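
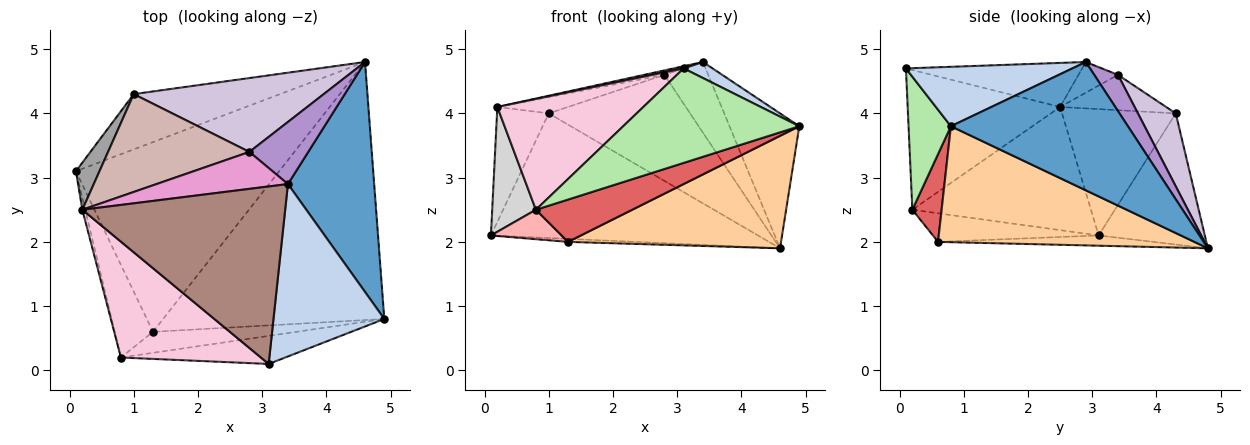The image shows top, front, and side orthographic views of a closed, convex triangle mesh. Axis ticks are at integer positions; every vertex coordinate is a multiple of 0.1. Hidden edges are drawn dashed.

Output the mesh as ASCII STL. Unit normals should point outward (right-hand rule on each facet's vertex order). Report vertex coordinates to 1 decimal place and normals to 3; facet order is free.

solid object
 facet normal 0.789 0.311 0.530
  outer loop
   vertex 3.4 2.9 4.8
   vertex 4.9 0.8 3.8
   vertex 4.6 4.8 1.9
  endloop
 endfacet
 facet normal 0.471 -0.082 0.878
  outer loop
   vertex 3.1 0.1 4.7
   vertex 4.9 0.8 3.8
   vertex 3.4 2.9 4.8
  endloop
 endfacet
 facet normal -0.050 0.016 -0.999
  outer loop
   vertex 1.3 0.6 2.0
   vertex 0.1 3.1 2.1
   vertex 4.6 4.8 1.9
  endloop
 endfacet
 facet normal 0.433 -0.360 -0.826
  outer loop
   vertex 1.3 0.6 2.0
   vertex 4.6 4.8 1.9
   vertex 4.9 0.8 3.8
  endloop
 endfacet
 facet normal -0.342 0.859 -0.381
  outer loop
   vertex 1.0 4.3 4.0
   vertex 4.6 4.8 1.9
   vertex 0.1 3.1 2.1
  endloop
 endfacet
 facet normal 0.225 -0.934 -0.277
  outer loop
   vertex 0.8 0.2 2.5
   vertex 4.9 0.8 3.8
   vertex 3.1 0.1 4.7
  endloop
 endfacet
 facet normal 0.263 -0.864 -0.429
  outer loop
   vertex 0.8 0.2 2.5
   vertex 1.3 0.6 2.0
   vertex 4.9 0.8 3.8
  endloop
 endfacet
 facet normal -0.579 -0.247 -0.777
  outer loop
   vertex 0.8 0.2 2.5
   vertex 0.1 3.1 2.1
   vertex 1.3 0.6 2.0
  endloop
 endfacet
 facet normal 0.376 0.696 0.612
  outer loop
   vertex 2.8 3.4 4.6
   vertex 3.4 2.9 4.8
   vertex 4.6 4.8 1.9
  endloop
 endfacet
 facet normal 0.214 0.801 0.558
  outer loop
   vertex 2.8 3.4 4.6
   vertex 4.6 4.8 1.9
   vertex 1.0 4.3 4.0
  endloop
 endfacet
 facet normal -0.212 -0.012 0.977
  outer loop
   vertex 0.2 2.5 4.1
   vertex 3.1 0.1 4.7
   vertex 3.4 2.9 4.8
  endloop
 endfacet
 facet normal -0.239 0.160 0.958
  outer loop
   vertex 0.2 2.5 4.1
   vertex 2.8 3.4 4.6
   vertex 1.0 4.3 4.0
  endloop
 endfacet
 facet normal -0.226 0.116 0.967
  outer loop
   vertex 0.2 2.5 4.1
   vertex 3.4 2.9 4.8
   vertex 2.8 3.4 4.6
  endloop
 endfacet
 facet normal -0.585 -0.560 0.586
  outer loop
   vertex 0.2 2.5 4.1
   vertex 0.8 0.2 2.5
   vertex 3.1 0.1 4.7
  endloop
 endfacet
 facet normal -0.897 0.408 0.167
  outer loop
   vertex 0.2 2.5 4.1
   vertex 1.0 4.3 4.0
   vertex 0.1 3.1 2.1
  endloop
 endfacet
 facet normal -0.971 -0.238 -0.023
  outer loop
   vertex 0.2 2.5 4.1
   vertex 0.1 3.1 2.1
   vertex 0.8 0.2 2.5
  endloop
 endfacet
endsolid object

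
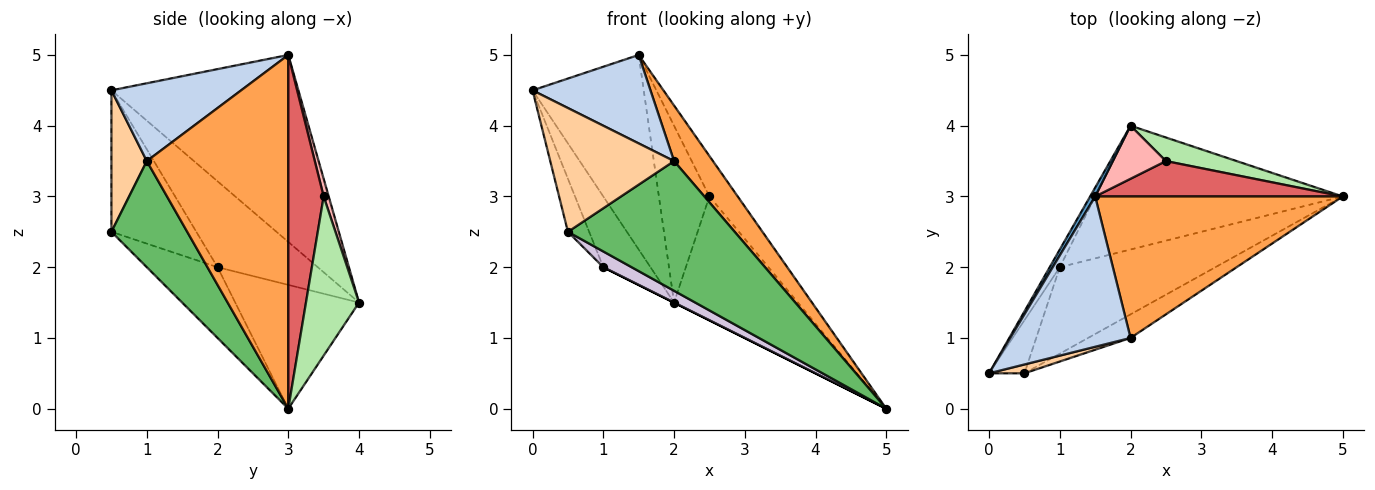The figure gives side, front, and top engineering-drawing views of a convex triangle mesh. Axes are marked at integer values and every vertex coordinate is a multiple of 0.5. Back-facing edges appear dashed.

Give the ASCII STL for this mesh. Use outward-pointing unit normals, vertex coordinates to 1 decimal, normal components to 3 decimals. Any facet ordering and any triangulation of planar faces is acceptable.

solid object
 facet normal -0.859 0.511 0.023
  outer loop
   vertex 1.5 3.0 5.0
   vertex 2.0 4.0 1.5
   vertex 0.0 0.5 4.5
  endloop
 endfacet
 facet normal 0.487 -0.443 0.753
  outer loop
   vertex 2.0 1.0 3.5
   vertex 1.5 3.0 5.0
   vertex 0.0 0.5 4.5
  endloop
 endfacet
 facet normal 0.799 -0.220 0.559
  outer loop
   vertex 2.0 1.0 3.5
   vertex 5.0 3.0 0.0
   vertex 1.5 3.0 5.0
  endloop
 endfacet
 facet normal 0.274 -0.959 0.069
  outer loop
   vertex 2.0 1.0 3.5
   vertex 0.0 0.5 4.5
   vertex 0.5 0.5 2.5
  endloop
 endfacet
 facet normal 0.408 -0.898 -0.163
  outer loop
   vertex 2.0 1.0 3.5
   vertex 0.5 0.5 2.5
   vertex 5.0 3.0 0.0
  endloop
 endfacet
 facet normal 0.388 0.905 0.172
  outer loop
   vertex 2.5 3.5 3.0
   vertex 5.0 3.0 0.0
   vertex 2.0 4.0 1.5
  endloop
 endfacet
 facet normal 0.685 0.548 0.480
  outer loop
   vertex 2.5 3.5 3.0
   vertex 1.5 3.0 5.0
   vertex 5.0 3.0 0.0
  endloop
 endfacet
 facet normal 0.095 0.953 0.286
  outer loop
   vertex 2.5 3.5 3.0
   vertex 2.0 4.0 1.5
   vertex 1.5 3.0 5.0
  endloop
 endfacet
 facet normal -0.447 0.000 -0.894
  outer loop
   vertex 1.0 2.0 2.0
   vertex 2.0 4.0 1.5
   vertex 5.0 3.0 0.0
  endloop
 endfacet
 facet normal -0.408 -0.163 -0.898
  outer loop
   vertex 1.0 2.0 2.0
   vertex 5.0 3.0 0.0
   vertex 0.5 0.5 2.5
  endloop
 endfacet
 facet normal -0.900 0.423 -0.106
  outer loop
   vertex 1.0 2.0 2.0
   vertex 0.0 0.5 4.5
   vertex 2.0 4.0 1.5
  endloop
 endfacet
 facet normal -0.943 0.236 -0.236
  outer loop
   vertex 1.0 2.0 2.0
   vertex 0.5 0.5 2.5
   vertex 0.0 0.5 4.5
  endloop
 endfacet
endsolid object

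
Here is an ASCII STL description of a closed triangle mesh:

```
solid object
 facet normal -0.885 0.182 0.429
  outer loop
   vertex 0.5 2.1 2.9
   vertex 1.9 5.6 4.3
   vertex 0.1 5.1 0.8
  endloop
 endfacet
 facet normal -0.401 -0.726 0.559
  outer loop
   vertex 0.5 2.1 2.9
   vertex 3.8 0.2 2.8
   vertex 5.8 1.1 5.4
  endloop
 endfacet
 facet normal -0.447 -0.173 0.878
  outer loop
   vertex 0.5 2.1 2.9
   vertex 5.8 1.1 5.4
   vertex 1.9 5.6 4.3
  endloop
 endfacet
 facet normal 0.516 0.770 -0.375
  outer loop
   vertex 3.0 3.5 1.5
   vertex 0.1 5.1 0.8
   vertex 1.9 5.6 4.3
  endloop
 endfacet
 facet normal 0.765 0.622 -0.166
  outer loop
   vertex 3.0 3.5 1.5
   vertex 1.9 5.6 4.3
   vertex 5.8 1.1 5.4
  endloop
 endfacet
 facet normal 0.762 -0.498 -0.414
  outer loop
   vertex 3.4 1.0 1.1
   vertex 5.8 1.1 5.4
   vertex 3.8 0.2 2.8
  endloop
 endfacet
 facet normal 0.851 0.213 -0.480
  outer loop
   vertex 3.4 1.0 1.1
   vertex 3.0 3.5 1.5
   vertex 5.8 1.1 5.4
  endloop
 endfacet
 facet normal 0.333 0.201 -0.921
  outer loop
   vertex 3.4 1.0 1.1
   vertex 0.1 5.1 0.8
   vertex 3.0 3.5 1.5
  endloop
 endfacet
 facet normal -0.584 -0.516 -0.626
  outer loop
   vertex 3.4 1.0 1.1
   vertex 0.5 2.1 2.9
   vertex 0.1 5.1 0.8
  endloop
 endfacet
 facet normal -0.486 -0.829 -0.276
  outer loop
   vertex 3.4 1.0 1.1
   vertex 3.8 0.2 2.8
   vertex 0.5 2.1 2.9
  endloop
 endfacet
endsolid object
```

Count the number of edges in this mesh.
15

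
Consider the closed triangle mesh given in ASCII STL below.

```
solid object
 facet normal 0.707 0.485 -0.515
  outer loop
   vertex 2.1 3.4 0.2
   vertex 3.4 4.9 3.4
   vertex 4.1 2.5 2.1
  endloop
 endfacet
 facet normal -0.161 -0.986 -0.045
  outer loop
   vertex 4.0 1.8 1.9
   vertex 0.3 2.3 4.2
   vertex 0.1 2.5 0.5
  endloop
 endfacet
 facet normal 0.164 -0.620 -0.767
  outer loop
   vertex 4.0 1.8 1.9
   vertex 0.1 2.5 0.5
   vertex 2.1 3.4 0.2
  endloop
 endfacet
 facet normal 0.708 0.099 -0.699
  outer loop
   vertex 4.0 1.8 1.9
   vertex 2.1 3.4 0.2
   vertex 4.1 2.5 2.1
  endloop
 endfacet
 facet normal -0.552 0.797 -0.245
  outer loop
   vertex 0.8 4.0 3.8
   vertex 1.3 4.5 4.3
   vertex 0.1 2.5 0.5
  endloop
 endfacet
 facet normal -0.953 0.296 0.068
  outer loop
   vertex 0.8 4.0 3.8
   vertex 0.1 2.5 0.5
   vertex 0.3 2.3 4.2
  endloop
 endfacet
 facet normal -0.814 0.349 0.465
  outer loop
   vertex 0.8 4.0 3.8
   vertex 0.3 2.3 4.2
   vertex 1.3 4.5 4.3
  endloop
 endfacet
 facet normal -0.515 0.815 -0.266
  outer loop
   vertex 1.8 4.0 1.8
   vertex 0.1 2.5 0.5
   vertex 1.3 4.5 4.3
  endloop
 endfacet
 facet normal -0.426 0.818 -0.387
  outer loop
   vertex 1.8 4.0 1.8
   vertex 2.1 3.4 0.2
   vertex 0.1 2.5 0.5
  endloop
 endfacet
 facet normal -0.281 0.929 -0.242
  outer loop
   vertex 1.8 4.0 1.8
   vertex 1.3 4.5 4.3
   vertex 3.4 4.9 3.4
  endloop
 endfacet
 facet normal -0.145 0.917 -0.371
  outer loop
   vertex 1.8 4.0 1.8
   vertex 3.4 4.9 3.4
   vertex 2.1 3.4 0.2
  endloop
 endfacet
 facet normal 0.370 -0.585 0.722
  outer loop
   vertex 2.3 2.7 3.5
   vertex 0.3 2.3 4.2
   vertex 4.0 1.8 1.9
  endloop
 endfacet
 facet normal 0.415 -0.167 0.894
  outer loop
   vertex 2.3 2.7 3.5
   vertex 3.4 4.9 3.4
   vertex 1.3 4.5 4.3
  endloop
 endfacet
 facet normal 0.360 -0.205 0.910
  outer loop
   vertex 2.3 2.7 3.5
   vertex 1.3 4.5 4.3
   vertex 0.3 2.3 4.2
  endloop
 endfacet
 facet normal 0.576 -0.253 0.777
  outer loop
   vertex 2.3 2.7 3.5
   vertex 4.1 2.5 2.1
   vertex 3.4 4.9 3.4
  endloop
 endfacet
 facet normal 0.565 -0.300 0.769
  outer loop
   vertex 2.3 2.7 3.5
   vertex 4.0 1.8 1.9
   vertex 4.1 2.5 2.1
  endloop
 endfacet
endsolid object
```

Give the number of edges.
24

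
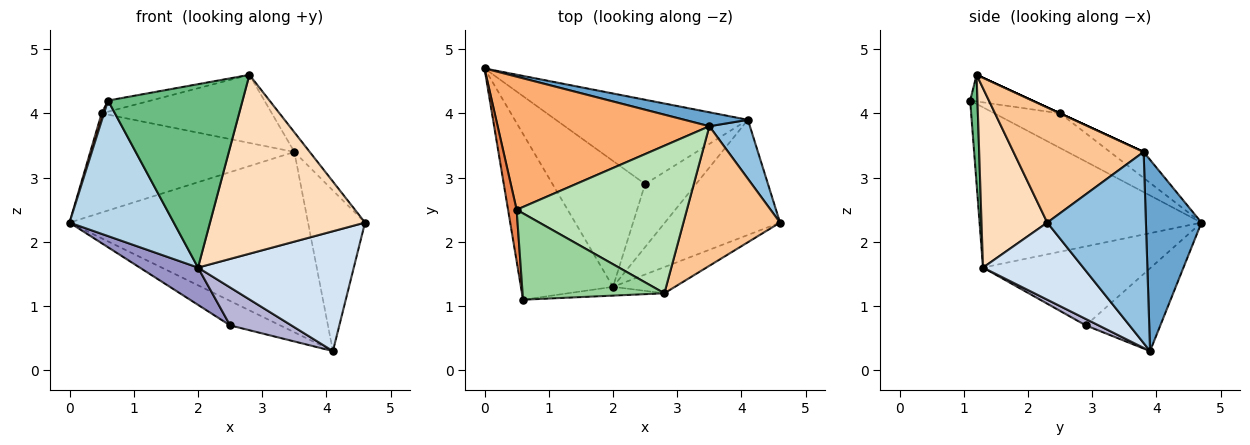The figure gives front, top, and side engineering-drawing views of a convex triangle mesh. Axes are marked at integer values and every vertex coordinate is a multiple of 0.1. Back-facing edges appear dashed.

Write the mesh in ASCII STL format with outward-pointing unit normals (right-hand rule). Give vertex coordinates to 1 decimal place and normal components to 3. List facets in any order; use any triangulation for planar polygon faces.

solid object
 facet normal 0.226 0.971 0.075
  outer loop
   vertex 3.5 3.8 3.4
   vertex 4.1 3.9 0.3
   vertex 0.0 4.7 2.3
  endloop
 endfacet
 facet normal 0.852 0.492 0.181
  outer loop
   vertex 3.5 3.8 3.4
   vertex 4.6 2.3 2.3
   vertex 4.1 3.9 0.3
  endloop
 endfacet
 facet normal -0.803 -0.377 -0.461
  outer loop
   vertex 2.0 1.3 1.6
   vertex 0.6 1.1 4.2
   vertex 0.0 4.7 2.3
  endloop
 endfacet
 facet normal 0.421 -0.654 -0.629
  outer loop
   vertex 2.0 1.3 1.6
   vertex 4.1 3.9 0.3
   vertex 4.6 2.3 2.3
  endloop
 endfacet
 facet normal -0.970 -0.035 0.240
  outer loop
   vertex 0.5 2.5 4.0
   vertex 0.0 4.7 2.3
   vertex 0.6 1.1 4.2
  endloop
 endfacet
 facet normal -0.098 0.594 0.798
  outer loop
   vertex 0.5 2.5 4.0
   vertex 3.5 3.8 3.4
   vertex 0.0 4.7 2.3
  endloop
 endfacet
 facet normal 0.763 0.090 0.640
  outer loop
   vertex 2.8 1.2 4.6
   vertex 4.6 2.3 2.3
   vertex 3.5 3.8 3.4
  endloop
 endfacet
 facet normal 0.387 -0.912 -0.134
  outer loop
   vertex 2.8 1.2 4.6
   vertex 2.0 1.3 1.6
   vertex 4.6 2.3 2.3
  endloop
 endfacet
 facet normal 0.054 -0.997 -0.048
  outer loop
   vertex 2.8 1.2 4.6
   vertex 0.6 1.1 4.2
   vertex 2.0 1.3 1.6
  endloop
 endfacet
 facet normal -0.183 0.126 0.975
  outer loop
   vertex 2.8 1.2 4.6
   vertex 0.5 2.5 4.0
   vertex 0.6 1.1 4.2
  endloop
 endfacet
 facet normal 0.000 0.419 0.908
  outer loop
   vertex 2.8 1.2 4.6
   vertex 3.5 3.8 3.4
   vertex 0.5 2.5 4.0
  endloop
 endfacet
 facet normal -0.383 0.257 -0.887
  outer loop
   vertex 2.5 2.9 0.7
   vertex 0.0 4.7 2.3
   vertex 4.1 3.9 0.3
  endloop
 endfacet
 facet normal -0.633 -0.220 -0.742
  outer loop
   vertex 2.5 2.9 0.7
   vertex 2.0 1.3 1.6
   vertex 0.0 4.7 2.3
  endloop
 endfacet
 facet normal 0.108 -0.513 -0.852
  outer loop
   vertex 2.5 2.9 0.7
   vertex 4.1 3.9 0.3
   vertex 2.0 1.3 1.6
  endloop
 endfacet
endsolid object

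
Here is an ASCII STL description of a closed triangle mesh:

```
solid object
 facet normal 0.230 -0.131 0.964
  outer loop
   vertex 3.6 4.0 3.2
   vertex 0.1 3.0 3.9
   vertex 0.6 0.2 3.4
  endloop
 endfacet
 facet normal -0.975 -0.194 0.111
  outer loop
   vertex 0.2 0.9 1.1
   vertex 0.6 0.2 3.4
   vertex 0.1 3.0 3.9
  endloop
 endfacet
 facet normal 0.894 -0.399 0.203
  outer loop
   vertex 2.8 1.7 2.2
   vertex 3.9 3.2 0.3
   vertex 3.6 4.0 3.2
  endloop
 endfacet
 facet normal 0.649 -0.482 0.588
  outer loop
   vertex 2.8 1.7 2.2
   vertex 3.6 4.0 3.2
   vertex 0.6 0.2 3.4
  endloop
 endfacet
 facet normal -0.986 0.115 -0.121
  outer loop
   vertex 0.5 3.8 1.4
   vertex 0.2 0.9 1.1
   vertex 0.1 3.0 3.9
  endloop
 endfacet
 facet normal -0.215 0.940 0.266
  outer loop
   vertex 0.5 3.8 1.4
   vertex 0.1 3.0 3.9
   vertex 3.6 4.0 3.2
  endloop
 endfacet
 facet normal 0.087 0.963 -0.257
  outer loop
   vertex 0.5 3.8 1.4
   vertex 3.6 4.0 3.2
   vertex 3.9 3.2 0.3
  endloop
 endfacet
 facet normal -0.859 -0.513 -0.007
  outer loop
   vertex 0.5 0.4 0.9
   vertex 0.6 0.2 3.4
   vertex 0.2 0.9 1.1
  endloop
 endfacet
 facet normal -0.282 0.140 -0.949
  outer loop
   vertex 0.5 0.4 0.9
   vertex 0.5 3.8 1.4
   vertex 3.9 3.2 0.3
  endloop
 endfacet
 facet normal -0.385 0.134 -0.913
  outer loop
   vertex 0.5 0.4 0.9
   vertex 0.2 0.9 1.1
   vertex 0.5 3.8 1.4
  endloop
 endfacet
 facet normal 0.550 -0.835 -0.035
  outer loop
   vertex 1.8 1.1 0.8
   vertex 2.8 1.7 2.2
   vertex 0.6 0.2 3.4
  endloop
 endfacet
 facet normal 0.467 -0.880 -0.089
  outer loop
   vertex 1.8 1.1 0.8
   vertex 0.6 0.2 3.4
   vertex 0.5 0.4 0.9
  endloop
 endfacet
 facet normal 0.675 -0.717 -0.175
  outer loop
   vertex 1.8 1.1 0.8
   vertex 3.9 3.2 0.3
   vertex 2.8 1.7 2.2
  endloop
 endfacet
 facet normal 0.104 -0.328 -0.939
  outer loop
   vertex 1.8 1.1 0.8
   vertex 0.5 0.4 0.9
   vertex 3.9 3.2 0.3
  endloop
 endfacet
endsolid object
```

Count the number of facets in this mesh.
14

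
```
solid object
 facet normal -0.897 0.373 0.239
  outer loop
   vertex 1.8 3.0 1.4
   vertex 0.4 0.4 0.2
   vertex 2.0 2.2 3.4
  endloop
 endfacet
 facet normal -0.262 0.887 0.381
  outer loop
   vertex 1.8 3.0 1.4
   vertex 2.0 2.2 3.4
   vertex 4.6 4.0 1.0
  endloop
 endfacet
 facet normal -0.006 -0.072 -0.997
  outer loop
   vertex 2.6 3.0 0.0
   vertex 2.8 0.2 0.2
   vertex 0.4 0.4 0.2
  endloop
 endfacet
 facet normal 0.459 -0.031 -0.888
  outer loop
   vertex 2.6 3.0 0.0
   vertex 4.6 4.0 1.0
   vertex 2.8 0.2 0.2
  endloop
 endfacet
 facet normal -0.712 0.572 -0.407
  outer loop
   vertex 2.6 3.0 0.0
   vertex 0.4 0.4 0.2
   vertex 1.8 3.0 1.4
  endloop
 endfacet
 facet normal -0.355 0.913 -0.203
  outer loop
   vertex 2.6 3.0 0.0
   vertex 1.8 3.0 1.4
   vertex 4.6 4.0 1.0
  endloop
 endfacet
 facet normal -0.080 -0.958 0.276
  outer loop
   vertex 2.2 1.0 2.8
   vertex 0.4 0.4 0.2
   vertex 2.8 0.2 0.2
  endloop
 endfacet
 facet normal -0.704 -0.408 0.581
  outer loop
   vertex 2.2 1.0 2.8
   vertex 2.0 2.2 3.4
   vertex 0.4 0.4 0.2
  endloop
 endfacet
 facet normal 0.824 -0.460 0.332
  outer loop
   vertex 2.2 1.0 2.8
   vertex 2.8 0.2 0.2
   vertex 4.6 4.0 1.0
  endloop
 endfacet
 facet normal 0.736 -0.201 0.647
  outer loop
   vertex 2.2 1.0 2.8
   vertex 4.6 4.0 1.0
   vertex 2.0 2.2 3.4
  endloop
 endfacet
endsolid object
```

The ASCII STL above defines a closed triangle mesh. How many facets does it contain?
10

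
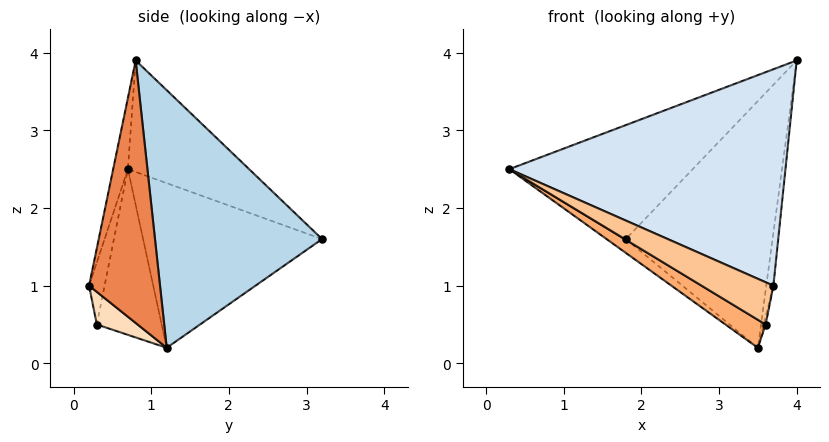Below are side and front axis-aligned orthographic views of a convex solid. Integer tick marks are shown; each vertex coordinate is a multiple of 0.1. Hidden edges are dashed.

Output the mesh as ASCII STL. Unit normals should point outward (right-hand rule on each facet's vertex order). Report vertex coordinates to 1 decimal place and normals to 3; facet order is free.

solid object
 facet normal -0.321 0.485 0.813
  outer loop
   vertex 1.8 3.2 1.6
   vertex 0.3 0.7 2.5
   vertex 4.0 0.8 3.9
  endloop
 endfacet
 facet normal -0.589 0.063 -0.806
  outer loop
   vertex 3.5 1.2 0.2
   vertex 0.3 0.7 2.5
   vertex 1.8 3.2 1.6
  endloop
 endfacet
 facet normal 0.751 0.660 -0.030
  outer loop
   vertex 3.5 1.2 0.2
   vertex 1.8 3.2 1.6
   vertex 4.0 0.8 3.9
  endloop
 endfacet
 facet normal -0.052 -0.977 0.207
  outer loop
   vertex 3.7 0.2 1.0
   vertex 4.0 0.8 3.9
   vertex 0.3 0.7 2.5
  endloop
 endfacet
 facet normal 0.987 0.099 -0.123
  outer loop
   vertex 3.7 0.2 1.0
   vertex 3.5 1.2 0.2
   vertex 4.0 0.8 3.9
  endloop
 endfacet
 facet normal -0.519 -0.322 -0.792
  outer loop
   vertex 3.6 0.3 0.5
   vertex 0.3 0.7 2.5
   vertex 3.5 1.2 0.2
  endloop
 endfacet
 facet normal -0.209 -0.966 -0.151
  outer loop
   vertex 3.6 0.3 0.5
   vertex 3.7 0.2 1.0
   vertex 0.3 0.7 2.5
  endloop
 endfacet
 facet normal 0.981 0.047 -0.187
  outer loop
   vertex 3.6 0.3 0.5
   vertex 3.5 1.2 0.2
   vertex 3.7 0.2 1.0
  endloop
 endfacet
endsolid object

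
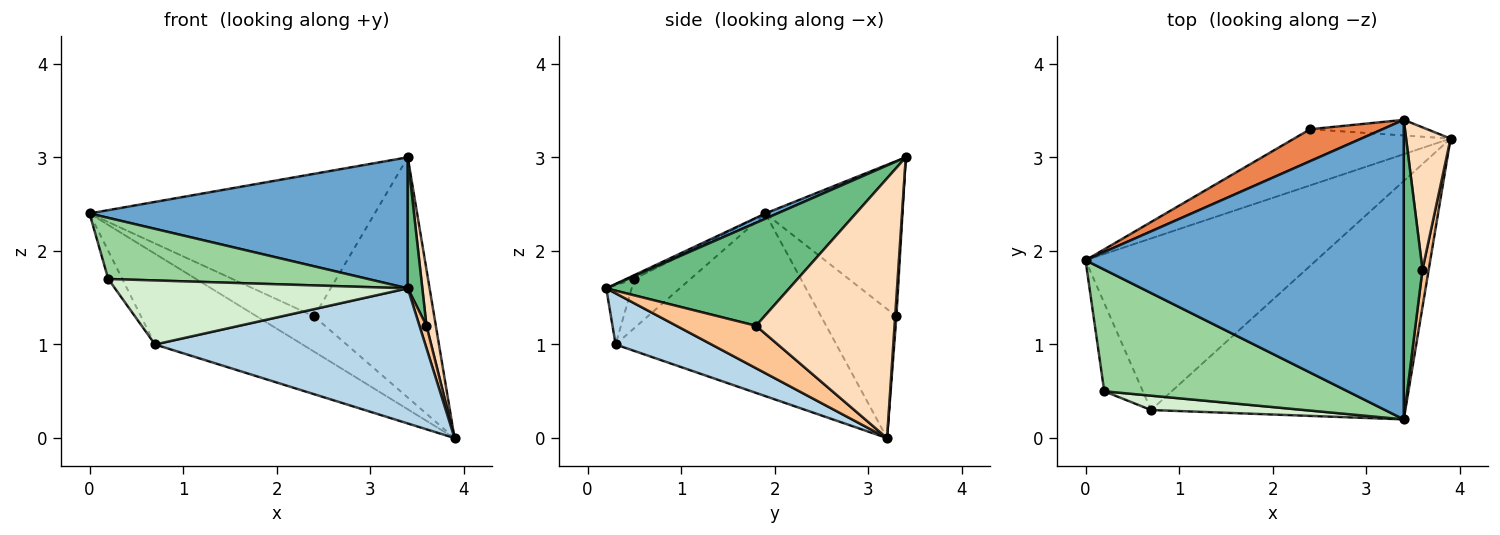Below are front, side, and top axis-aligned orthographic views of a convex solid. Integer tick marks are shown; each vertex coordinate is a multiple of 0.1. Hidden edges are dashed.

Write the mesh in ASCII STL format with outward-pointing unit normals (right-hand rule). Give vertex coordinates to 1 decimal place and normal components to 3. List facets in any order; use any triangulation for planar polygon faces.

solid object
 facet normal 0.015 -0.401 0.916
  outer loop
   vertex 3.4 3.4 3.0
   vertex 0.0 1.9 2.4
   vertex 3.4 0.2 1.6
  endloop
 endfacet
 facet normal -0.573 0.383 -0.724
  outer loop
   vertex 0.7 0.3 1.0
   vertex 0.0 1.9 2.4
   vertex 3.9 3.2 0.0
  endloop
 endfacet
 facet normal 0.172 -0.486 -0.857
  outer loop
   vertex 0.7 0.3 1.0
   vertex 3.9 3.2 0.0
   vertex 3.4 0.2 1.6
  endloop
 endfacet
 facet normal -0.573 0.436 -0.694
  outer loop
   vertex 2.4 3.3 1.3
   vertex 3.9 3.2 0.0
   vertex 0.0 1.9 2.4
  endloop
 endfacet
 facet normal -0.425 0.883 0.198
  outer loop
   vertex 2.4 3.3 1.3
   vertex 0.0 1.9 2.4
   vertex 3.4 3.4 3.0
  endloop
 endfacet
 facet normal 0.010 0.998 -0.065
  outer loop
   vertex 2.4 3.3 1.3
   vertex 3.4 3.4 3.0
   vertex 3.9 3.2 0.0
  endloop
 endfacet
 facet normal 0.986 -0.087 0.145
  outer loop
   vertex 3.6 1.8 1.2
   vertex 3.4 0.2 1.6
   vertex 3.9 3.2 0.0
  endloop
 endfacet
 facet normal 0.983 -0.066 0.168
  outer loop
   vertex 3.6 1.8 1.2
   vertex 3.9 3.2 0.0
   vertex 3.4 3.4 3.0
  endloop
 endfacet
 facet normal 0.981 -0.078 0.178
  outer loop
   vertex 3.6 1.8 1.2
   vertex 3.4 3.4 3.0
   vertex 3.4 0.2 1.6
  endloop
 endfacet
 facet normal -0.014 -0.449 0.894
  outer loop
   vertex 0.2 0.5 1.7
   vertex 3.4 0.2 1.6
   vertex 0.0 1.9 2.4
  endloop
 endfacet
 facet normal -0.772 0.193 -0.606
  outer loop
   vertex 0.2 0.5 1.7
   vertex 0.0 1.9 2.4
   vertex 0.7 0.3 1.0
  endloop
 endfacet
 facet normal -0.084 -0.972 0.218
  outer loop
   vertex 0.2 0.5 1.7
   vertex 0.7 0.3 1.0
   vertex 3.4 0.2 1.6
  endloop
 endfacet
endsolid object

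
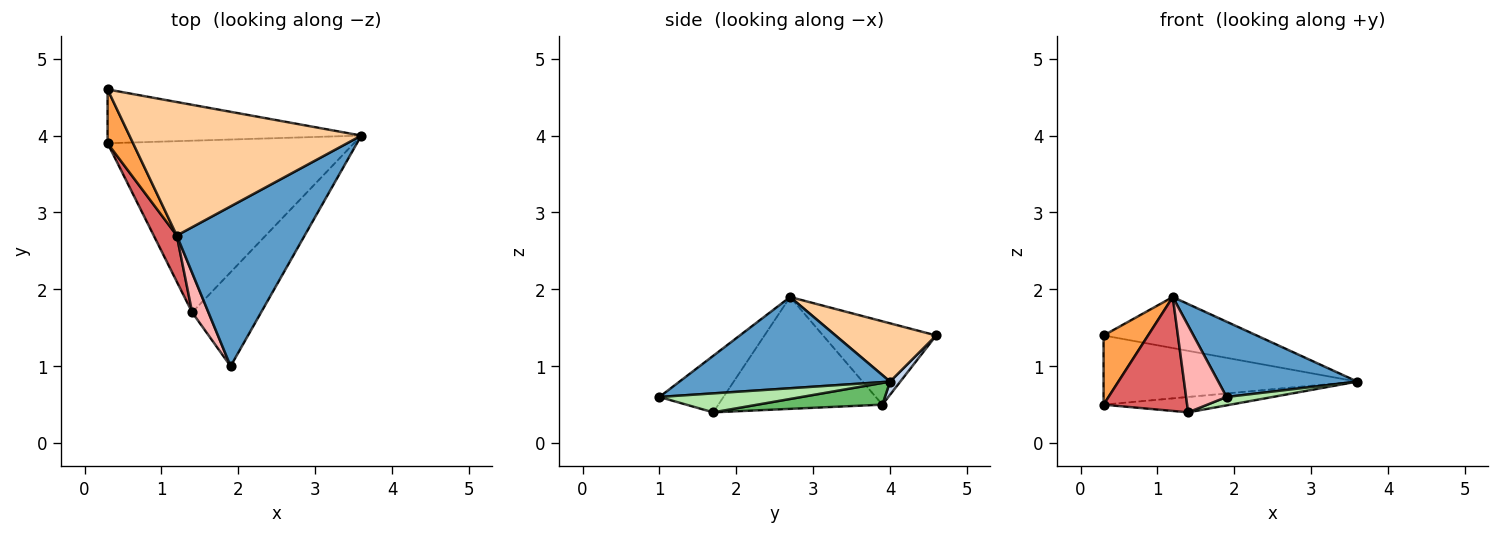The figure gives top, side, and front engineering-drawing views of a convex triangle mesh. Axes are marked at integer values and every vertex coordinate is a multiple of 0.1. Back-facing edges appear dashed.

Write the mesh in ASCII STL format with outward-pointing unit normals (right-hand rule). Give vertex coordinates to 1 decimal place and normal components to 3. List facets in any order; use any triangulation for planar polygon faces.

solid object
 facet normal 0.542 -0.358 0.760
  outer loop
   vertex 1.2 2.7 1.9
   vertex 1.9 1.0 0.6
   vertex 3.6 4.0 0.8
  endloop
 endfacet
 facet normal 0.032 0.789 -0.614
  outer loop
   vertex 0.3 4.6 1.4
   vertex 3.6 4.0 0.8
   vertex 0.3 3.9 0.5
  endloop
 endfacet
 facet normal -0.895 -0.352 0.274
  outer loop
   vertex 0.3 4.6 1.4
   vertex 0.3 3.9 0.5
   vertex 1.2 2.7 1.9
  endloop
 endfacet
 facet normal 0.229 0.348 0.909
  outer loop
   vertex 0.3 4.6 1.4
   vertex 1.2 2.7 1.9
   vertex 3.6 4.0 0.8
  endloop
 endfacet
 facet normal 0.088 0.089 -0.992
  outer loop
   vertex 1.4 1.7 0.4
   vertex 0.3 3.9 0.5
   vertex 3.6 4.0 0.8
  endloop
 endfacet
 facet normal 0.264 -0.086 -0.961
  outer loop
   vertex 1.4 1.7 0.4
   vertex 3.6 4.0 0.8
   vertex 1.9 1.0 0.6
  endloop
 endfacet
 facet normal -0.876 -0.446 0.181
  outer loop
   vertex 1.4 1.7 0.4
   vertex 1.2 2.7 1.9
   vertex 0.3 3.9 0.5
  endloop
 endfacet
 facet normal -0.821 -0.519 0.237
  outer loop
   vertex 1.4 1.7 0.4
   vertex 1.9 1.0 0.6
   vertex 1.2 2.7 1.9
  endloop
 endfacet
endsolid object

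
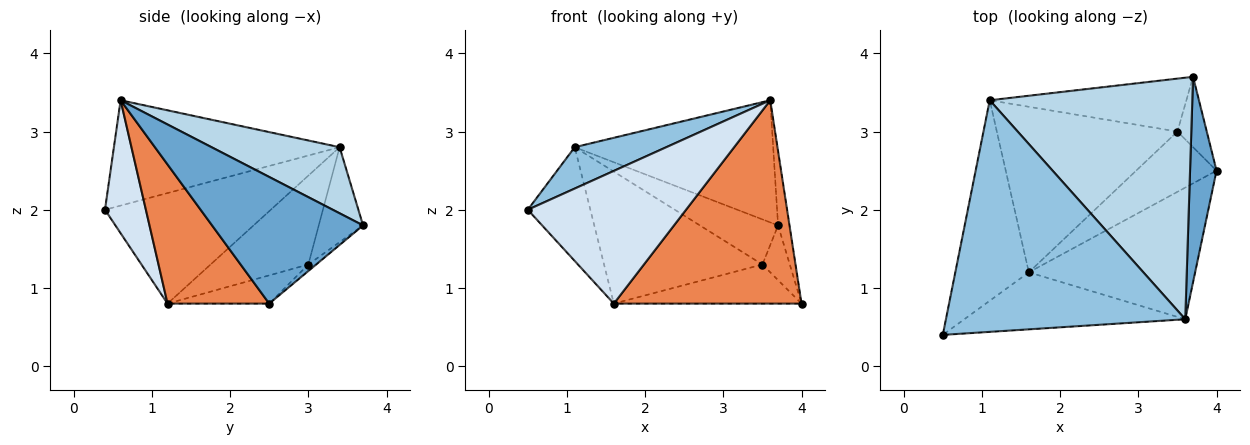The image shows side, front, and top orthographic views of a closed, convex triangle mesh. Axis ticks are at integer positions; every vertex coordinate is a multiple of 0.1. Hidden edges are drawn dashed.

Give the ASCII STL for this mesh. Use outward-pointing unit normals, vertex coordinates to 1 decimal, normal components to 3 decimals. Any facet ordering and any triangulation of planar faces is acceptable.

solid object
 facet normal 0.976 0.074 0.204
  outer loop
   vertex 3.7 3.7 1.8
   vertex 3.6 0.6 3.4
   vertex 4.0 2.5 0.8
  endloop
 endfacet
 facet normal -0.398 -0.161 0.903
  outer loop
   vertex 1.1 3.4 2.8
   vertex 0.5 0.4 2.0
   vertex 3.6 0.6 3.4
  endloop
 endfacet
 facet normal 0.280 0.433 0.857
  outer loop
   vertex 1.1 3.4 2.8
   vertex 3.6 0.6 3.4
   vertex 3.7 3.7 1.8
  endloop
 endfacet
 facet normal 0.231 -0.894 -0.384
  outer loop
   vertex 1.6 1.2 0.8
   vertex 3.6 0.6 3.4
   vertex 0.5 0.4 2.0
  endloop
 endfacet
 facet normal 0.414 -0.764 -0.495
  outer loop
   vertex 1.6 1.2 0.8
   vertex 4.0 2.5 0.8
   vertex 3.6 0.6 3.4
  endloop
 endfacet
 facet normal -0.794 0.300 -0.528
  outer loop
   vertex 1.6 1.2 0.8
   vertex 0.5 0.4 2.0
   vertex 1.1 3.4 2.8
  endloop
 endfacet
 facet normal -0.345 0.609 -0.714
  outer loop
   vertex 3.5 3.0 1.3
   vertex 1.1 3.4 2.8
   vertex 3.7 3.7 1.8
  endloop
 endfacet
 facet normal -0.359 0.582 -0.730
  outer loop
   vertex 3.5 3.0 1.3
   vertex 1.6 1.2 0.8
   vertex 1.1 3.4 2.8
  endloop
 endfacet
 facet normal -0.173 0.605 -0.777
  outer loop
   vertex 3.5 3.0 1.3
   vertex 3.7 3.7 1.8
   vertex 4.0 2.5 0.8
  endloop
 endfacet
 facet normal -0.283 0.522 -0.805
  outer loop
   vertex 3.5 3.0 1.3
   vertex 4.0 2.5 0.8
   vertex 1.6 1.2 0.8
  endloop
 endfacet
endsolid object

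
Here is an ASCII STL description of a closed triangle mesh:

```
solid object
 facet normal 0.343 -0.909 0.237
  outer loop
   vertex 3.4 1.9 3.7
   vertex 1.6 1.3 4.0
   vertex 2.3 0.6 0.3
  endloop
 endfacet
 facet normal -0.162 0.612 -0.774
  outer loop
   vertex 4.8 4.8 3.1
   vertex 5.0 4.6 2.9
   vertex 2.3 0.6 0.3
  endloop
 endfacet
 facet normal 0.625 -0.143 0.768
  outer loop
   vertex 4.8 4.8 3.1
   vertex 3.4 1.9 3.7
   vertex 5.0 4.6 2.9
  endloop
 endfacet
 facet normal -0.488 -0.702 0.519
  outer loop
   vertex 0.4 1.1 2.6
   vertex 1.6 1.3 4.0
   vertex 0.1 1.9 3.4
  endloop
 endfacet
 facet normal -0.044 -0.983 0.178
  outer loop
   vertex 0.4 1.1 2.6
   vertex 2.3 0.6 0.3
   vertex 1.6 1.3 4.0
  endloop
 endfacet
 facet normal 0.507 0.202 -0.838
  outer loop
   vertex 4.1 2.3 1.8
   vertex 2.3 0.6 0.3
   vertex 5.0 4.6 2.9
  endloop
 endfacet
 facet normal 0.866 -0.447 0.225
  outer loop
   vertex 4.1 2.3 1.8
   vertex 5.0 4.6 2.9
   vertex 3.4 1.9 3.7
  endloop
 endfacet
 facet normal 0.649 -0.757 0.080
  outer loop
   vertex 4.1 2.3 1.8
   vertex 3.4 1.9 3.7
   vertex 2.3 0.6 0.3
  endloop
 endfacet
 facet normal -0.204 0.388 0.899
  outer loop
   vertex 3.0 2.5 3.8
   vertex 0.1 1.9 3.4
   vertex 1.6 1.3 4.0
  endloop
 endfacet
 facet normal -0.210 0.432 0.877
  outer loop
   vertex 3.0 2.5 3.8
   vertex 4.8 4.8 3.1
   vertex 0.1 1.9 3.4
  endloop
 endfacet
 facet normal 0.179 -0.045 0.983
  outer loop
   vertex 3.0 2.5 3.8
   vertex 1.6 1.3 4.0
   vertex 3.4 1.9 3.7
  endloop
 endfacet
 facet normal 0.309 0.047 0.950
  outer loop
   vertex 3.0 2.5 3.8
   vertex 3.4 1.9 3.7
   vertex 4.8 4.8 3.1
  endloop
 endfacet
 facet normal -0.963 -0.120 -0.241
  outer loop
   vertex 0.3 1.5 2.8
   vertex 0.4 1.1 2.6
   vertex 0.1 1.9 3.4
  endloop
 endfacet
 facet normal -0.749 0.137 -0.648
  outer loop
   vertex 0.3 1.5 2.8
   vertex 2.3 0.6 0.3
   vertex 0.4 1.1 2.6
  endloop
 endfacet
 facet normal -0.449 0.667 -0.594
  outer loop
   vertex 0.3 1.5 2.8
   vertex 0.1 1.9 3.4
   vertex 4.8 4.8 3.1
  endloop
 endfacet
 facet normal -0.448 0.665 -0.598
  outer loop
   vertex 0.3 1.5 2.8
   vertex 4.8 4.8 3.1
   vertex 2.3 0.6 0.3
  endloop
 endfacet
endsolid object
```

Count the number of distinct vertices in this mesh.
10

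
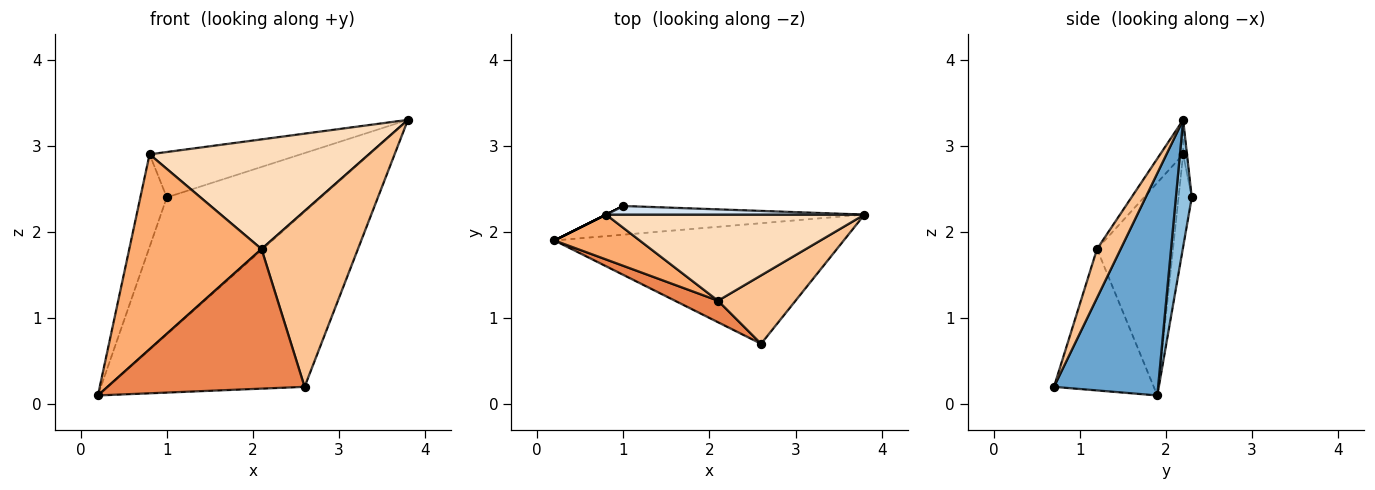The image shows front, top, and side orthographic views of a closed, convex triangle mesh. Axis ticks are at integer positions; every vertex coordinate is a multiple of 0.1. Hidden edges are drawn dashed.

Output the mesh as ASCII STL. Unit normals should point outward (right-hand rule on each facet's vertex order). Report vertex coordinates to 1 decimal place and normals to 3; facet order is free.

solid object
 facet normal 0.399 0.755 -0.520
  outer loop
   vertex 2.6 0.7 0.2
   vertex 0.2 1.9 0.1
   vertex 3.8 2.2 3.3
  endloop
 endfacet
 facet normal 0.100 0.974 -0.204
  outer loop
   vertex 1.0 2.3 2.4
   vertex 3.8 2.2 3.3
   vertex 0.2 1.9 0.1
  endloop
 endfacet
 facet normal -0.447 0.894 0.000
  outer loop
   vertex 0.8 2.2 2.9
   vertex 1.0 2.3 2.4
   vertex 0.2 1.9 0.1
  endloop
 endfacet
 facet normal -0.025 0.982 0.186
  outer loop
   vertex 0.8 2.2 2.9
   vertex 3.8 2.2 3.3
   vertex 1.0 2.3 2.4
  endloop
 endfacet
 facet normal -0.448 -0.884 0.136
  outer loop
   vertex 2.1 1.2 1.8
   vertex 0.2 1.9 0.1
   vertex 2.6 0.7 0.2
  endloop
 endfacet
 facet normal -0.488 -0.850 0.196
  outer loop
   vertex 2.1 1.2 1.8
   vertex 0.8 2.2 2.9
   vertex 0.2 1.9 0.1
  endloop
 endfacet
 facet normal 0.223 -0.909 0.353
  outer loop
   vertex 2.1 1.2 1.8
   vertex 2.6 0.7 0.2
   vertex 3.8 2.2 3.3
  endloop
 endfacet
 facet normal -0.082 -0.784 0.616
  outer loop
   vertex 2.1 1.2 1.8
   vertex 3.8 2.2 3.3
   vertex 0.8 2.2 2.9
  endloop
 endfacet
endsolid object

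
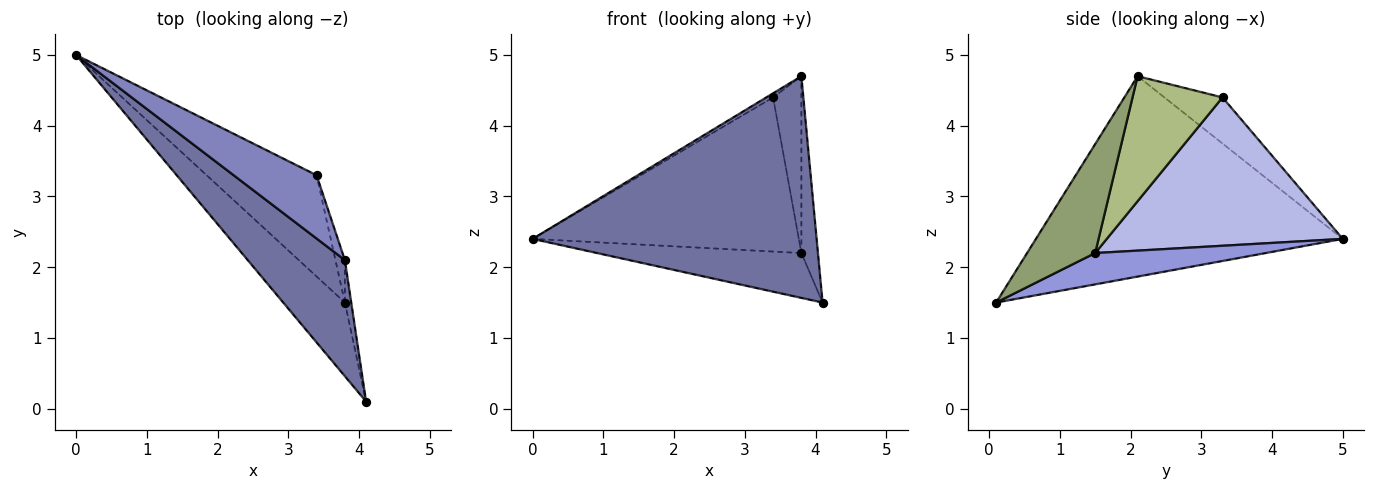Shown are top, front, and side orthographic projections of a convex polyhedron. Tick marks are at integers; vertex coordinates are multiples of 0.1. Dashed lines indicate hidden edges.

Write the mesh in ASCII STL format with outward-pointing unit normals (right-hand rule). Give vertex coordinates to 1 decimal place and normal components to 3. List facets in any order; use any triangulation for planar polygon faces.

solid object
 facet normal -0.691 -0.640 0.335
  outer loop
   vertex 3.8 2.1 4.7
   vertex 0.0 5.0 2.4
   vertex 4.1 0.1 1.5
  endloop
 endfacet
 facet normal -0.485 0.056 0.873
  outer loop
   vertex 3.4 3.3 4.4
   vertex 0.0 5.0 2.4
   vertex 3.8 2.1 4.7
  endloop
 endfacet
 facet normal 0.398 0.477 -0.783
  outer loop
   vertex 3.8 1.5 2.2
   vertex 4.1 0.1 1.5
   vertex 0.0 5.0 2.4
  endloop
 endfacet
 facet normal 0.595 0.672 -0.441
  outer loop
   vertex 3.8 1.5 2.2
   vertex 0.0 5.0 2.4
   vertex 3.4 3.3 4.4
  endloop
 endfacet
 facet normal 0.970 0.236 -0.057
  outer loop
   vertex 3.8 1.5 2.2
   vertex 3.8 2.1 4.7
   vertex 4.1 0.1 1.5
  endloop
 endfacet
 facet normal 0.951 0.299 -0.072
  outer loop
   vertex 3.8 1.5 2.2
   vertex 3.4 3.3 4.4
   vertex 3.8 2.1 4.7
  endloop
 endfacet
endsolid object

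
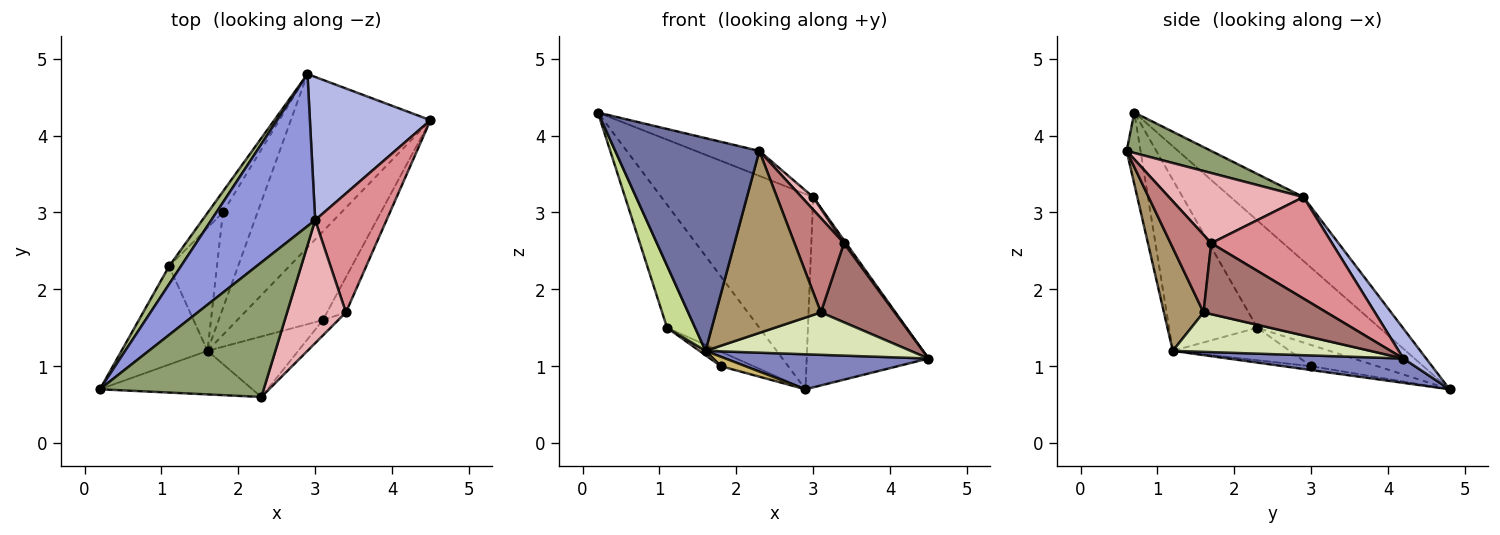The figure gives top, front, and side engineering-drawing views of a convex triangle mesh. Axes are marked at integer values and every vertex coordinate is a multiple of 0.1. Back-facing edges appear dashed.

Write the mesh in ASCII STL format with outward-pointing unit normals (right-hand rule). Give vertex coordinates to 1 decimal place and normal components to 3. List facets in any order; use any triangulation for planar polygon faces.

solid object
 facet normal -0.094 -0.975 -0.200
  outer loop
   vertex 1.6 1.2 1.2
   vertex 2.3 0.6 3.8
   vertex 0.2 0.7 4.3
  endloop
 endfacet
 facet normal 0.168 -0.195 -0.966
  outer loop
   vertex 1.6 1.2 1.2
   vertex 2.9 4.8 0.7
   vertex 4.5 4.2 1.1
  endloop
 endfacet
 facet normal -0.354 0.738 0.575
  outer loop
   vertex 3.0 2.9 3.2
   vertex 2.9 4.8 0.7
   vertex 0.2 0.7 4.3
  endloop
 endfacet
 facet normal 0.148 0.790 0.595
  outer loop
   vertex 3.0 2.9 3.2
   vertex 4.5 4.2 1.1
   vertex 2.9 4.8 0.7
  endloop
 endfacet
 facet normal 0.236 0.177 0.955
  outer loop
   vertex 3.0 2.9 3.2
   vertex 0.2 0.7 4.3
   vertex 2.3 0.6 3.8
  endloop
 endfacet
 facet normal -0.795 0.600 0.088
  outer loop
   vertex 1.1 2.3 1.5
   vertex 0.2 0.7 4.3
   vertex 2.9 4.8 0.7
  endloop
 endfacet
 facet normal -0.860 -0.273 -0.432
  outer loop
   vertex 1.1 2.3 1.5
   vertex 1.6 1.2 1.2
   vertex 0.2 0.7 4.3
  endloop
 endfacet
 facet normal 0.384 -0.399 -0.833
  outer loop
   vertex 3.1 1.6 1.7
   vertex 1.6 1.2 1.2
   vertex 4.5 4.2 1.1
  endloop
 endfacet
 facet normal 0.337 -0.893 -0.297
  outer loop
   vertex 3.1 1.6 1.7
   vertex 2.3 0.6 3.8
   vertex 1.6 1.2 1.2
  endloop
 endfacet
 facet normal -0.110 -0.098 -0.989
  outer loop
   vertex 1.8 3.0 1.0
   vertex 2.9 4.8 0.7
   vertex 1.6 1.2 1.2
  endloop
 endfacet
 facet normal -0.757 0.373 -0.537
  outer loop
   vertex 1.8 3.0 1.0
   vertex 1.1 2.3 1.5
   vertex 2.9 4.8 0.7
  endloop
 endfacet
 facet normal -0.561 -0.030 -0.827
  outer loop
   vertex 1.8 3.0 1.0
   vertex 1.6 1.2 1.2
   vertex 1.1 2.3 1.5
  endloop
 endfacet
 facet normal 0.836 -0.502 -0.223
  outer loop
   vertex 3.4 1.7 2.6
   vertex 3.1 1.6 1.7
   vertex 4.5 4.2 1.1
  endloop
 endfacet
 facet normal 0.630 -0.766 -0.125
  outer loop
   vertex 3.4 1.7 2.6
   vertex 2.3 0.6 3.8
   vertex 3.1 1.6 1.7
  endloop
 endfacet
 facet normal 0.818 -0.015 0.575
  outer loop
   vertex 3.4 1.7 2.6
   vertex 4.5 4.2 1.1
   vertex 3.0 2.9 3.2
  endloop
 endfacet
 facet normal 0.765 -0.066 0.641
  outer loop
   vertex 3.4 1.7 2.6
   vertex 3.0 2.9 3.2
   vertex 2.3 0.6 3.8
  endloop
 endfacet
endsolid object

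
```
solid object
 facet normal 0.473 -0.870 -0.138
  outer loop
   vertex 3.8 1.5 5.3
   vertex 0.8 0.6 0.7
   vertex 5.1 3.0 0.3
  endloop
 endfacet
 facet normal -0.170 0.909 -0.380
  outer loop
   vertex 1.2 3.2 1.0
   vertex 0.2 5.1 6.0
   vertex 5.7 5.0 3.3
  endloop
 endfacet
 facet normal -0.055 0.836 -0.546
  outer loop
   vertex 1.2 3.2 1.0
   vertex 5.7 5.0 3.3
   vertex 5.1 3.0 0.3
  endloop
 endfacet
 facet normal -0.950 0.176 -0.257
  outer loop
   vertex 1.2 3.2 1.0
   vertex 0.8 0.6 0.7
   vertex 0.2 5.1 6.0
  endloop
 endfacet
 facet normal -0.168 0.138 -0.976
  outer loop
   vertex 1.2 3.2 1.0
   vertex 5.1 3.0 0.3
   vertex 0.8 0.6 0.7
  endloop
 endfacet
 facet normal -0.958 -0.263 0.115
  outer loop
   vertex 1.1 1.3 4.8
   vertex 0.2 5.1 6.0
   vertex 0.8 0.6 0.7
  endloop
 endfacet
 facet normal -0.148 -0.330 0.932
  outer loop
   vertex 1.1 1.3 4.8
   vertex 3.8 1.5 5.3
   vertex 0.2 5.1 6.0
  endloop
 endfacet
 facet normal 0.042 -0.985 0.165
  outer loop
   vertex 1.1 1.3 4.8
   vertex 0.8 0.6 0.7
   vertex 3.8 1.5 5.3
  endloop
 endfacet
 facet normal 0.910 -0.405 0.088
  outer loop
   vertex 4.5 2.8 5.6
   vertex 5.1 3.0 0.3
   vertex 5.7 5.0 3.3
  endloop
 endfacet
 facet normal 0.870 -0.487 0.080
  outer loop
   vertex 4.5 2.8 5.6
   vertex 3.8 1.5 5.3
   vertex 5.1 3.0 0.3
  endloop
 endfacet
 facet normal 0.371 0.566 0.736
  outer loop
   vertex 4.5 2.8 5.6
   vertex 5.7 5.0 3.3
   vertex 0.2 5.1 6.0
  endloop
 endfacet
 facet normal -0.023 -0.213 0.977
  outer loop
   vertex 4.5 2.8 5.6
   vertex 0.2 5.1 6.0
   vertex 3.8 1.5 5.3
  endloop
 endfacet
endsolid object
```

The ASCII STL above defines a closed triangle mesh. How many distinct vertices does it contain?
8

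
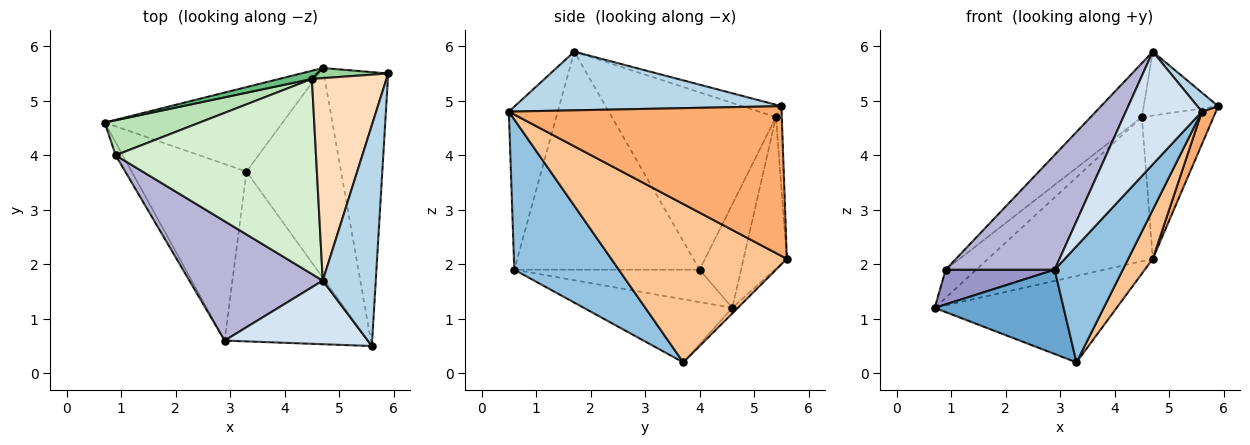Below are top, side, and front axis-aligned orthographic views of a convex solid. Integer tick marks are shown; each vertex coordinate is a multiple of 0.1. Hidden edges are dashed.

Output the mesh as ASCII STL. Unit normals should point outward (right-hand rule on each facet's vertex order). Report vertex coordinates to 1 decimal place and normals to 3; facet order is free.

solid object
 facet normal -0.445 -0.386 -0.808
  outer loop
   vertex 2.9 0.6 1.9
   vertex 0.7 4.6 1.2
   vertex 3.3 3.7 0.2
  endloop
 endfacet
 facet normal 0.655 -0.427 -0.624
  outer loop
   vertex 2.9 0.6 1.9
   vertex 3.3 3.7 0.2
   vertex 5.6 0.5 4.8
  endloop
 endfacet
 facet normal 0.741 -0.058 0.669
  outer loop
   vertex 4.7 1.7 5.9
   vertex 5.6 0.5 4.8
   vertex 5.9 5.5 4.9
  endloop
 endfacet
 facet normal -0.489 -0.760 0.429
  outer loop
   vertex 4.7 1.7 5.9
   vertex 2.9 0.6 1.9
   vertex 5.6 0.5 4.8
  endloop
 endfacet
 facet normal -0.021 0.715 -0.699
  outer loop
   vertex 4.7 5.6 2.1
   vertex 3.3 3.7 0.2
   vertex 0.7 4.6 1.2
  endloop
 endfacet
 facet normal 0.918 -0.047 -0.395
  outer loop
   vertex 4.7 5.6 2.1
   vertex 5.9 5.5 4.9
   vertex 5.6 0.5 4.8
  endloop
 endfacet
 facet normal 0.852 -0.119 -0.509
  outer loop
   vertex 4.7 5.6 2.1
   vertex 5.6 0.5 4.8
   vertex 3.3 3.7 0.2
  endloop
 endfacet
 facet normal -0.156 0.297 0.942
  outer loop
   vertex 4.5 5.4 4.7
   vertex 4.7 1.7 5.9
   vertex 5.9 5.5 4.9
  endloop
 endfacet
 facet normal -0.254 0.966 0.055
  outer loop
   vertex 4.5 5.4 4.7
   vertex 4.7 5.6 2.1
   vertex 0.7 4.6 1.2
  endloop
 endfacet
 facet normal -0.081 0.994 0.070
  outer loop
   vertex 4.5 5.4 4.7
   vertex 5.9 5.5 4.9
   vertex 4.7 5.6 2.1
  endloop
 endfacet
 facet normal -0.648 0.477 0.594
  outer loop
   vertex 0.9 4.0 1.9
   vertex 4.5 5.4 4.7
   vertex 0.7 4.6 1.2
  endloop
 endfacet
 facet normal -0.649 0.203 0.733
  outer loop
   vertex 0.9 4.0 1.9
   vertex 4.7 1.7 5.9
   vertex 4.5 5.4 4.7
  endloop
 endfacet
 facet normal -0.847 -0.498 -0.185
  outer loop
   vertex 0.9 4.0 1.9
   vertex 0.7 4.6 1.2
   vertex 2.9 0.6 1.9
  endloop
 endfacet
 facet normal -0.762 -0.448 0.466
  outer loop
   vertex 0.9 4.0 1.9
   vertex 2.9 0.6 1.9
   vertex 4.7 1.7 5.9
  endloop
 endfacet
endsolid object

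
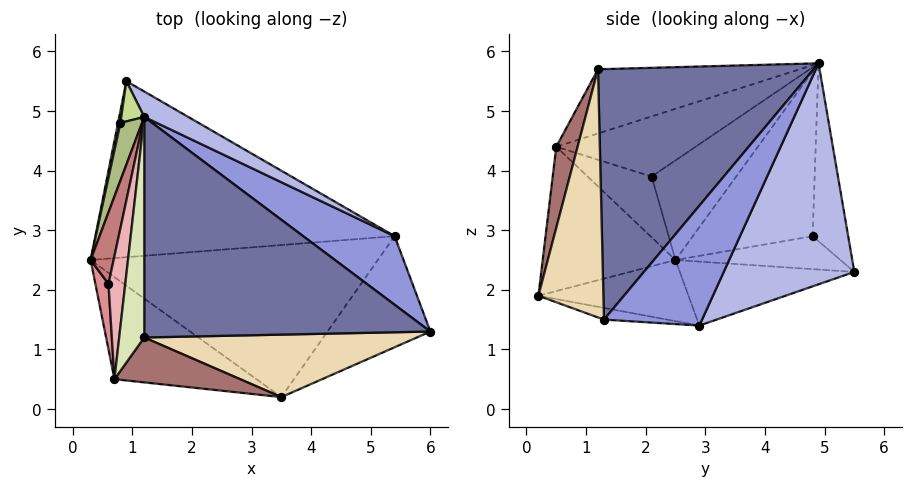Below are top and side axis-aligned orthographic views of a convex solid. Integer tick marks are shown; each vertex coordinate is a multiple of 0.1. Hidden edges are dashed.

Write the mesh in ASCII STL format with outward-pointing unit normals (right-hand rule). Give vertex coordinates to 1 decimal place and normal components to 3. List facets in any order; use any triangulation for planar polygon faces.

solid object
 facet normal 0.659 -0.020 0.752
  outer loop
   vertex 1.2 1.2 5.7
   vertex 6.0 1.3 1.5
   vertex 1.2 4.9 5.8
  endloop
 endfacet
 facet normal -0.209 -0.023 -0.978
  outer loop
   vertex 5.4 2.9 1.4
   vertex 0.3 2.5 2.5
   vertex 0.9 5.5 2.3
  endloop
 endfacet
 facet normal 0.754 0.319 0.575
  outer loop
   vertex 5.4 2.9 1.4
   vertex 1.2 4.9 5.8
   vertex 6.0 1.3 1.5
  endloop
 endfacet
 facet normal 0.513 0.852 0.102
  outer loop
   vertex 5.4 2.9 1.4
   vertex 0.9 5.5 2.3
   vertex 1.2 4.9 5.8
  endloop
 endfacet
 facet normal -0.977 0.200 0.071
  outer loop
   vertex 0.8 4.8 2.9
   vertex 0.9 5.5 2.3
   vertex 0.3 2.5 2.5
  endloop
 endfacet
 facet normal -0.974 0.189 0.128
  outer loop
   vertex 0.8 4.8 2.9
   vertex 0.3 2.5 2.5
   vertex 1.2 4.9 5.8
  endloop
 endfacet
 facet normal -0.962 0.244 0.124
  outer loop
   vertex 0.8 4.8 2.9
   vertex 1.2 4.9 5.8
   vertex 0.9 5.5 2.3
  endloop
 endfacet
 facet normal -0.932 -0.010 0.364
  outer loop
   vertex 0.7 0.5 4.4
   vertex 1.2 1.2 5.7
   vertex 1.2 4.9 5.8
  endloop
 endfacet
 facet normal -0.208 -0.035 -0.977
  outer loop
   vertex 3.5 0.2 1.9
   vertex 0.3 2.5 2.5
   vertex 5.4 2.9 1.4
  endloop
 endfacet
 facet normal -0.112 -0.104 -0.988
  outer loop
   vertex 3.5 0.2 1.9
   vertex 5.4 2.9 1.4
   vertex 6.0 1.3 1.5
  endloop
 endfacet
 facet normal -0.554 -0.629 -0.545
  outer loop
   vertex 3.5 0.2 1.9
   vertex 0.7 0.5 4.4
   vertex 0.3 2.5 2.5
  endloop
 endfacet
 facet normal 0.418 -0.784 0.459
  outer loop
   vertex 3.5 0.2 1.9
   vertex 6.0 1.3 1.5
   vertex 1.2 1.2 5.7
  endloop
 endfacet
 facet normal 0.247 -0.890 0.384
  outer loop
   vertex 3.5 0.2 1.9
   vertex 1.2 1.2 5.7
   vertex 0.7 0.5 4.4
  endloop
 endfacet
 facet normal -0.973 0.056 0.225
  outer loop
   vertex 0.6 2.1 3.9
   vertex 1.2 4.9 5.8
   vertex 0.3 2.5 2.5
  endloop
 endfacet
 facet normal -0.978 0.005 0.211
  outer loop
   vertex 0.6 2.1 3.9
   vertex 0.3 2.5 2.5
   vertex 0.7 0.5 4.4
  endloop
 endfacet
 facet normal -0.963 0.024 0.269
  outer loop
   vertex 0.6 2.1 3.9
   vertex 0.7 0.5 4.4
   vertex 1.2 4.9 5.8
  endloop
 endfacet
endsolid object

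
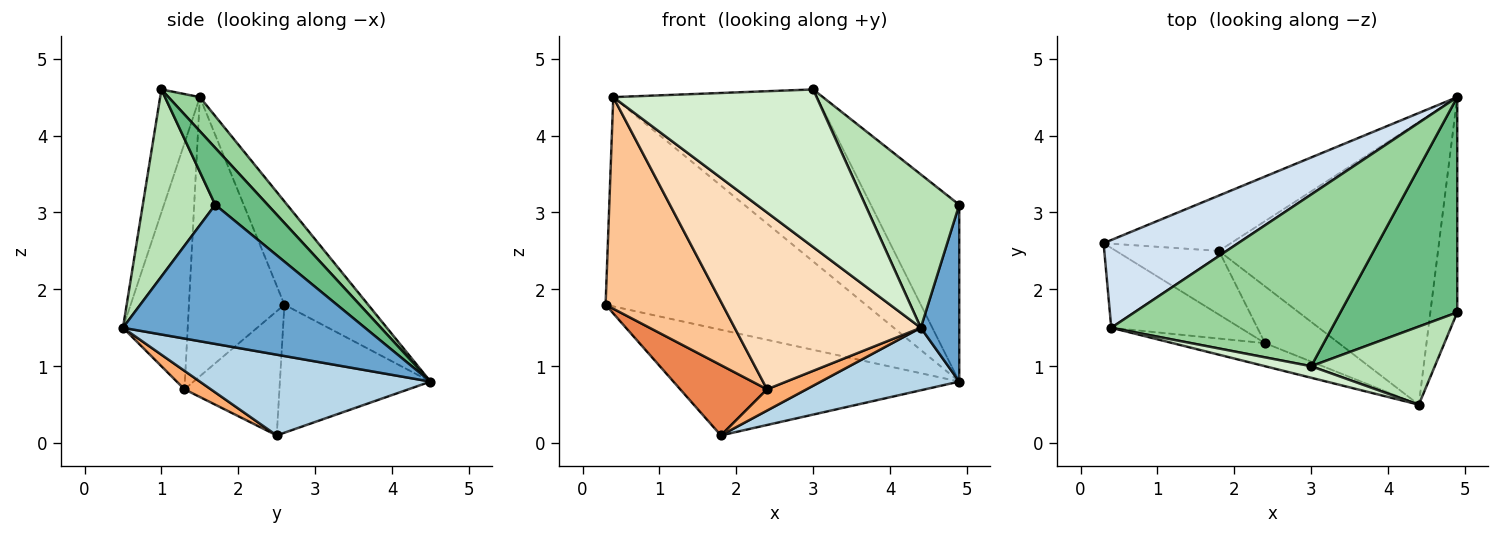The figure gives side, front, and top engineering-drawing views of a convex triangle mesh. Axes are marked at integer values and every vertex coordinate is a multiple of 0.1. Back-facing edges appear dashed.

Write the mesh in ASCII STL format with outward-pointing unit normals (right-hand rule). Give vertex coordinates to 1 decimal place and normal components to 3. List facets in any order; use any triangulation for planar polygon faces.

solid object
 facet normal 0.970 -0.154 -0.188
  outer loop
   vertex 4.4 0.5 1.5
   vertex 4.9 4.5 0.8
   vertex 4.9 1.7 3.1
  endloop
 endfacet
 facet normal -0.423 0.803 -0.420
  outer loop
   vertex 1.8 2.5 0.1
   vertex 0.3 2.6 1.8
   vertex 4.9 4.5 0.8
  endloop
 endfacet
 facet normal 0.339 -0.203 -0.919
  outer loop
   vertex 1.8 2.5 0.1
   vertex 4.9 4.5 0.8
   vertex 4.4 0.5 1.5
  endloop
 endfacet
 facet normal -0.285 0.884 0.371
  outer loop
   vertex 0.4 1.5 4.5
   vertex 4.9 4.5 0.8
   vertex 0.3 2.6 1.8
  endloop
 endfacet
 facet normal -0.630 -0.576 -0.522
  outer loop
   vertex 2.4 1.3 0.7
   vertex 0.3 2.6 1.8
   vertex 1.8 2.5 0.1
  endloop
 endfacet
 facet normal 0.228 -0.342 -0.912
  outer loop
   vertex 2.4 1.3 0.7
   vertex 1.8 2.5 0.1
   vertex 4.4 0.5 1.5
  endloop
 endfacet
 facet normal -0.607 -0.743 -0.280
  outer loop
   vertex 2.4 1.3 0.7
   vertex 0.4 1.5 4.5
   vertex 0.3 2.6 1.8
  endloop
 endfacet
 facet normal -0.326 -0.937 -0.122
  outer loop
   vertex 2.4 1.3 0.7
   vertex 4.4 0.5 1.5
   vertex 0.4 1.5 4.5
  endloop
 endfacet
 facet normal 0.352 0.594 0.723
  outer loop
   vertex 3.0 1.0 4.6
   vertex 4.9 1.7 3.1
   vertex 4.9 4.5 0.8
  endloop
 endfacet
 facet normal 0.108 0.704 0.702
  outer loop
   vertex 3.0 1.0 4.6
   vertex 4.9 4.5 0.8
   vertex 0.4 1.5 4.5
  endloop
 endfacet
 facet normal 0.566 -0.735 0.374
  outer loop
   vertex 3.0 1.0 4.6
   vertex 4.4 0.5 1.5
   vertex 4.9 1.7 3.1
  endloop
 endfacet
 facet normal -0.191 -0.979 0.072
  outer loop
   vertex 3.0 1.0 4.6
   vertex 0.4 1.5 4.5
   vertex 4.4 0.5 1.5
  endloop
 endfacet
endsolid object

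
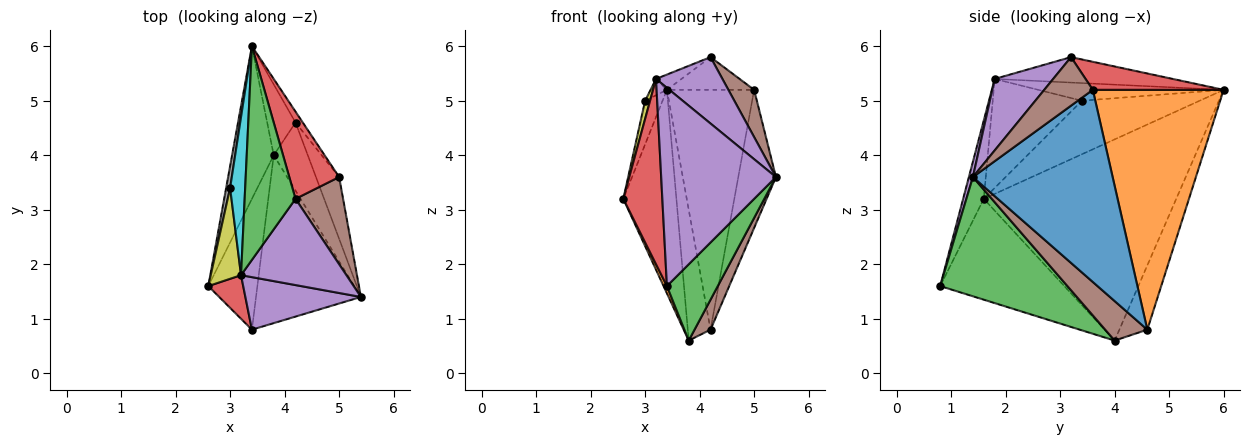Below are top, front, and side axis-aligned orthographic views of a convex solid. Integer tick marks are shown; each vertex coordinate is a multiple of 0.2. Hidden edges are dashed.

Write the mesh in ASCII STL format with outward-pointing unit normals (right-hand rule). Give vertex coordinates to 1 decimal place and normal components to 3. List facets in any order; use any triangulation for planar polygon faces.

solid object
 facet normal -0.945 0.261 -0.196
  outer loop
   vertex 3.8 4.0 0.6
   vertex 2.6 1.6 3.2
   vertex 3.4 6.0 5.2
  endloop
 endfacet
 facet normal -0.899 -0.024 -0.437
  outer loop
   vertex 3.4 0.8 1.6
   vertex 2.6 1.6 3.2
   vertex 3.8 4.0 0.6
  endloop
 endfacet
 facet normal 0.719 -0.288 -0.633
  outer loop
   vertex 3.4 0.8 1.6
   vertex 3.8 4.0 0.6
   vertex 5.4 1.4 3.6
  endloop
 endfacet
 facet normal -0.458 -0.865 0.204
  outer loop
   vertex 3.4 0.8 1.6
   vertex 3.2 1.8 5.4
   vertex 2.6 1.6 3.2
  endloop
 endfacet
 facet normal 0.034 -0.966 0.256
  outer loop
   vertex 3.4 0.8 1.6
   vertex 5.4 1.4 3.6
   vertex 3.2 1.8 5.4
  endloop
 endfacet
 facet normal 0.728 -0.276 -0.628
  outer loop
   vertex 4.2 4.6 0.8
   vertex 5.4 1.4 3.6
   vertex 3.8 4.0 0.6
  endloop
 endfacet
 facet normal -0.734 0.597 -0.323
  outer loop
   vertex 4.2 4.6 0.8
   vertex 3.8 4.0 0.6
   vertex 3.4 6.0 5.2
  endloop
 endfacet
 facet normal -0.987 0.146 0.073
  outer loop
   vertex 3.0 3.4 5.0
   vertex 3.4 6.0 5.2
   vertex 2.6 1.6 3.2
  endloop
 endfacet
 facet normal -0.962 -0.053 0.267
  outer loop
   vertex 3.0 3.4 5.0
   vertex 2.6 1.6 3.2
   vertex 3.2 1.8 5.4
  endloop
 endfacet
 facet normal -0.759 0.067 0.647
  outer loop
   vertex 3.0 3.4 5.0
   vertex 3.2 1.8 5.4
   vertex 3.4 6.0 5.2
  endloop
 endfacet
 facet normal 0.959 0.258 -0.116
  outer loop
   vertex 5.0 3.6 5.2
   vertex 5.4 1.4 3.6
   vertex 4.2 4.6 0.8
  endloop
 endfacet
 facet normal 0.832 0.555 -0.025
  outer loop
   vertex 5.0 3.6 5.2
   vertex 4.2 4.6 0.8
   vertex 3.4 6.0 5.2
  endloop
 endfacet
 facet normal -0.446 0.064 0.893
  outer loop
   vertex 4.2 3.2 5.8
   vertex 3.4 6.0 5.2
   vertex 3.2 1.8 5.4
  endloop
 endfacet
 facet normal 0.466 0.311 0.828
  outer loop
   vertex 4.2 3.2 5.8
   vertex 5.0 3.6 5.2
   vertex 3.4 6.0 5.2
  endloop
 endfacet
 facet normal 0.473 -0.537 0.698
  outer loop
   vertex 4.2 3.2 5.8
   vertex 3.2 1.8 5.4
   vertex 5.4 1.4 3.6
  endloop
 endfacet
 facet normal 0.668 -0.354 0.654
  outer loop
   vertex 4.2 3.2 5.8
   vertex 5.4 1.4 3.6
   vertex 5.0 3.6 5.2
  endloop
 endfacet
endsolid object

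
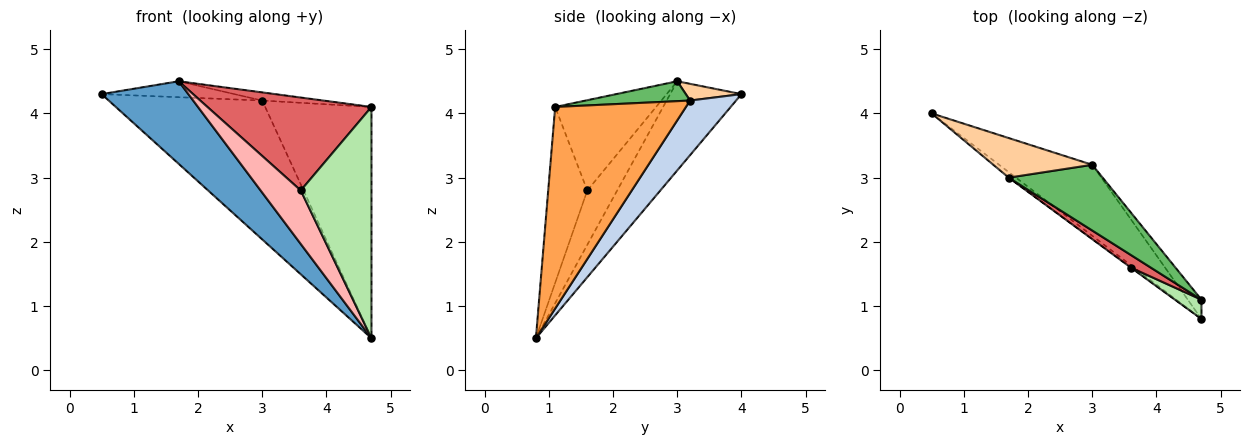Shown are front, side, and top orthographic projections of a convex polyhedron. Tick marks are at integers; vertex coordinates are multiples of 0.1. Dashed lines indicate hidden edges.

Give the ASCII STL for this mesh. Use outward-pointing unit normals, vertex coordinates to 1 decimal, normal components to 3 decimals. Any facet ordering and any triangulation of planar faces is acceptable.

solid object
 facet normal -0.634 -0.771 -0.051
  outer loop
   vertex 1.7 3.0 4.5
   vertex 0.5 4.0 4.3
   vertex 4.7 0.8 0.5
  endloop
 endfacet
 facet normal 0.258 0.860 -0.440
  outer loop
   vertex 3.0 3.2 4.2
   vertex 4.7 0.8 0.5
   vertex 0.5 4.0 4.3
  endloop
 endfacet
 facet normal 0.775 0.630 -0.052
  outer loop
   vertex 3.0 3.2 4.2
   vertex 4.7 1.1 4.1
   vertex 4.7 0.8 0.5
  endloop
 endfacet
 facet normal 0.155 0.369 0.916
  outer loop
   vertex 3.0 3.2 4.2
   vertex 0.5 4.0 4.3
   vertex 1.7 3.0 4.5
  endloop
 endfacet
 facet normal 0.206 0.120 0.971
  outer loop
   vertex 3.0 3.2 4.2
   vertex 1.7 3.0 4.5
   vertex 4.7 1.1 4.1
  endloop
 endfacet
 facet normal -0.483 -0.873 0.073
  outer loop
   vertex 3.6 1.6 2.8
   vertex 4.7 0.8 0.5
   vertex 4.7 1.1 4.1
  endloop
 endfacet
 facet normal -0.521 -0.846 0.115
  outer loop
   vertex 3.6 1.6 2.8
   vertex 4.7 1.1 4.1
   vertex 1.7 3.0 4.5
  endloop
 endfacet
 facet normal -0.597 -0.802 -0.006
  outer loop
   vertex 3.6 1.6 2.8
   vertex 1.7 3.0 4.5
   vertex 4.7 0.8 0.5
  endloop
 endfacet
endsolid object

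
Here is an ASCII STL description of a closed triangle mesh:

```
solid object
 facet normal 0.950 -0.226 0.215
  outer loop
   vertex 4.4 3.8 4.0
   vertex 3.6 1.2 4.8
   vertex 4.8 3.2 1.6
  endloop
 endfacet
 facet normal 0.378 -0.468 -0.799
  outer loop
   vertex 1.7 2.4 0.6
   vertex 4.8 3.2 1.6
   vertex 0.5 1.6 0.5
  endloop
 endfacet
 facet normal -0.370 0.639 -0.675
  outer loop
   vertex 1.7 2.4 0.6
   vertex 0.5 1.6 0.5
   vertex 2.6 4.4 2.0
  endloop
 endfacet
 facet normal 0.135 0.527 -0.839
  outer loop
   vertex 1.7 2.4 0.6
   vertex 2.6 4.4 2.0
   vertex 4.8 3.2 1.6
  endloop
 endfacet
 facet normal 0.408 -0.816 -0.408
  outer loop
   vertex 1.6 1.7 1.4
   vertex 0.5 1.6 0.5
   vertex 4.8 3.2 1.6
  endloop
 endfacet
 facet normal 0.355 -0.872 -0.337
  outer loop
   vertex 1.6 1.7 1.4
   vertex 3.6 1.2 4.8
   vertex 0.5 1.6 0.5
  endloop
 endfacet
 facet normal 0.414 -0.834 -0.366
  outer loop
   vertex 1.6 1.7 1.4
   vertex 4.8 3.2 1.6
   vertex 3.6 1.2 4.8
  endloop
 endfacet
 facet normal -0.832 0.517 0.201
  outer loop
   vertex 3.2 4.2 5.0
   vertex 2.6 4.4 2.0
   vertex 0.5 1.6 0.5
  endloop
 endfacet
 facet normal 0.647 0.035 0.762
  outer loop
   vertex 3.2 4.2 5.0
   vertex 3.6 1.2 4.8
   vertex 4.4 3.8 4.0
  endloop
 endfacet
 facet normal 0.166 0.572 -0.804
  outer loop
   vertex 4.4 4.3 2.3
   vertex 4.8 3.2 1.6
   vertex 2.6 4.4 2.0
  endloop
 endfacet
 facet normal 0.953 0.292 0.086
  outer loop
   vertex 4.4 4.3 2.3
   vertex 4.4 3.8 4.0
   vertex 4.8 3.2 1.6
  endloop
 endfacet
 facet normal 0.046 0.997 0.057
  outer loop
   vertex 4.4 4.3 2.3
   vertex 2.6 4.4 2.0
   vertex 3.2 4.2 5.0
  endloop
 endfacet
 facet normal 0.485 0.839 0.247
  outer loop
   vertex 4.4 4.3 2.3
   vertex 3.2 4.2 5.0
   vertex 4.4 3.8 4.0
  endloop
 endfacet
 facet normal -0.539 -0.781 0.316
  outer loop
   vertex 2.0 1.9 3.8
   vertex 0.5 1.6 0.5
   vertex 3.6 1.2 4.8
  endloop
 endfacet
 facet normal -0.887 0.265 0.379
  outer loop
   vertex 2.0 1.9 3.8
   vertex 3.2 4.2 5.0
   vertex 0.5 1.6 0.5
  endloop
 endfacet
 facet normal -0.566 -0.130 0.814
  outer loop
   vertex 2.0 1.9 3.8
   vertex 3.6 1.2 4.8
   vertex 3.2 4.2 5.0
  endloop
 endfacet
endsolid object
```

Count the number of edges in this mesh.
24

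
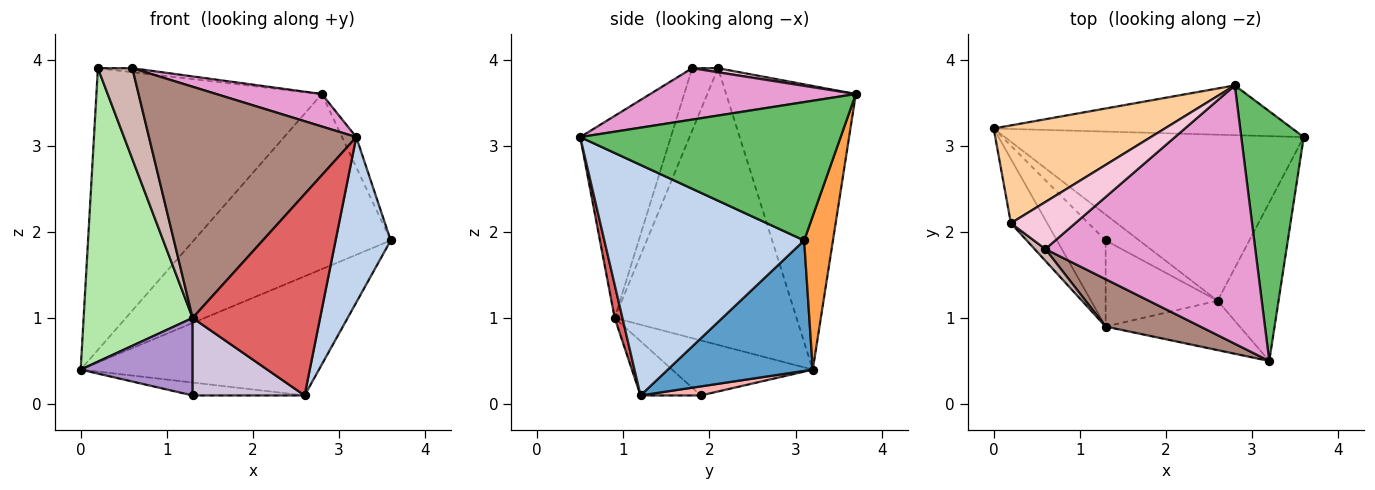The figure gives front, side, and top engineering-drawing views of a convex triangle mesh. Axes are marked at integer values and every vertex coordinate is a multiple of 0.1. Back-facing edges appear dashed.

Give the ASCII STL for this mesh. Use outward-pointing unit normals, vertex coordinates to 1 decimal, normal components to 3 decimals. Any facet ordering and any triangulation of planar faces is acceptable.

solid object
 facet normal 0.334 0.549 -0.766
  outer loop
   vertex 2.6 1.2 0.1
   vertex 0.0 3.2 0.4
   vertex 3.6 3.1 1.9
  endloop
 endfacet
 facet normal 0.934 -0.258 -0.247
  outer loop
   vertex 2.6 1.2 0.1
   vertex 3.6 3.1 1.9
   vertex 3.2 0.5 3.1
  endloop
 endfacet
 facet normal 0.139 0.953 -0.271
  outer loop
   vertex 2.8 3.7 3.6
   vertex 3.6 3.1 1.9
   vertex 0.0 3.2 0.4
  endloop
 endfacet
 facet normal -0.478 0.830 0.288
  outer loop
   vertex 2.8 3.7 3.6
   vertex 0.0 3.2 0.4
   vertex 0.2 2.1 3.9
  endloop
 endfacet
 facet normal 0.910 0.050 0.411
  outer loop
   vertex 2.8 3.7 3.6
   vertex 3.2 0.5 3.1
   vertex 3.6 3.1 1.9
  endloop
 endfacet
 facet normal -0.852 -0.511 -0.112
  outer loop
   vertex 1.3 0.9 1.0
   vertex 0.2 2.1 3.9
   vertex 0.0 3.2 0.4
  endloop
 endfacet
 facet normal 0.059 -0.969 -0.238
  outer loop
   vertex 1.3 0.9 1.0
   vertex 2.6 1.2 0.1
   vertex 3.2 0.5 3.1
  endloop
 endfacet
 facet normal 0.234 0.435 -0.870
  outer loop
   vertex 1.3 1.9 0.1
   vertex 0.0 3.2 0.4
   vertex 2.6 1.2 0.1
  endloop
 endfacet
 facet normal -0.643 -0.512 -0.569
  outer loop
   vertex 1.3 1.9 0.1
   vertex 1.3 0.9 1.0
   vertex 0.0 3.2 0.4
  endloop
 endfacet
 facet normal -0.339 -0.629 -0.699
  outer loop
   vertex 1.3 1.9 0.1
   vertex 2.6 1.2 0.1
   vertex 1.3 0.9 1.0
  endloop
 endfacet
 facet normal -0.394 -0.901 0.185
  outer loop
   vertex 0.6 1.8 3.9
   vertex 1.3 0.9 1.0
   vertex 3.2 0.5 3.1
  endloop
 endfacet
 facet normal -0.597 -0.796 0.103
  outer loop
   vertex 0.6 1.8 3.9
   vertex 0.2 2.1 3.9
   vertex 1.3 0.9 1.0
  endloop
 endfacet
 facet normal 0.236 -0.121 0.964
  outer loop
   vertex 0.6 1.8 3.9
   vertex 3.2 0.5 3.1
   vertex 2.8 3.7 3.6
  endloop
 endfacet
 facet normal 0.063 0.084 0.994
  outer loop
   vertex 0.6 1.8 3.9
   vertex 2.8 3.7 3.6
   vertex 0.2 2.1 3.9
  endloop
 endfacet
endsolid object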